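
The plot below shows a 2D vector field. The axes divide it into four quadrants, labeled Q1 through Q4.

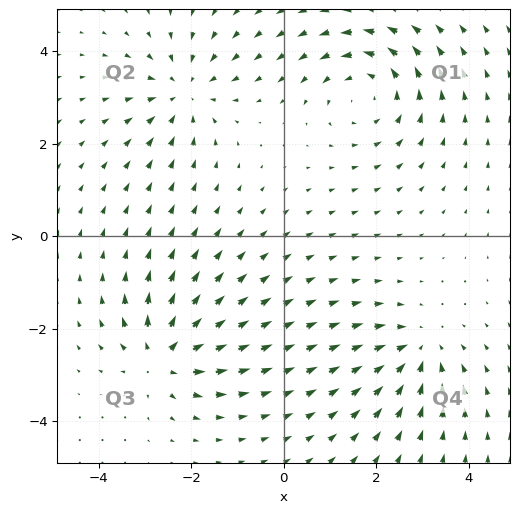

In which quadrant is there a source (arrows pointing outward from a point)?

The source sits at approximately (-2.6, -2.6), which lies in quadrant Q3. The divergence there is about +5, positive as expected for a source.

Q3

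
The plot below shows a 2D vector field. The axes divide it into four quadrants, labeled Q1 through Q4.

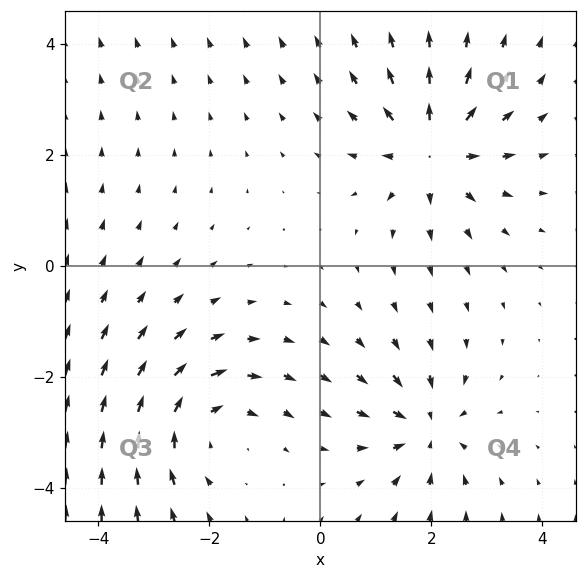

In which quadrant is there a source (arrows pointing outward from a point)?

Q1

The source sits at approximately (2.0, 2.1), which lies in quadrant Q1. The divergence there is about +4, positive as expected for a source.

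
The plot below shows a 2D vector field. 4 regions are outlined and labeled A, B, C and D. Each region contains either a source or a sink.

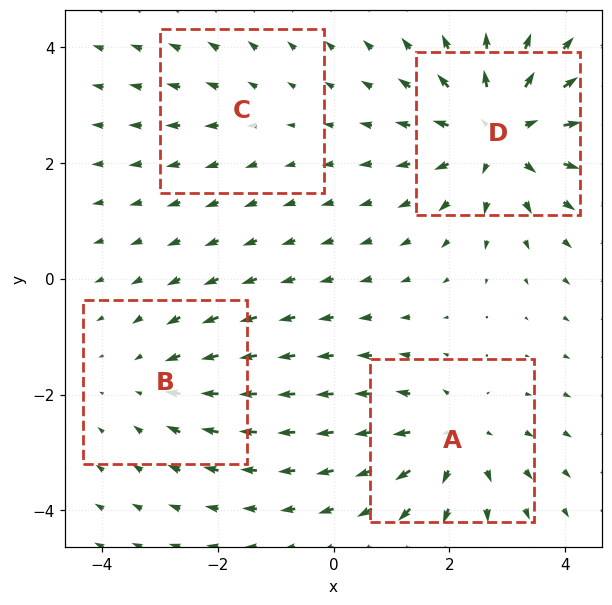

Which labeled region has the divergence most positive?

D

Divergence at each region's feature centre — A: about +4, B: about -3, C: about +2, D: about +6. Region D is most positive.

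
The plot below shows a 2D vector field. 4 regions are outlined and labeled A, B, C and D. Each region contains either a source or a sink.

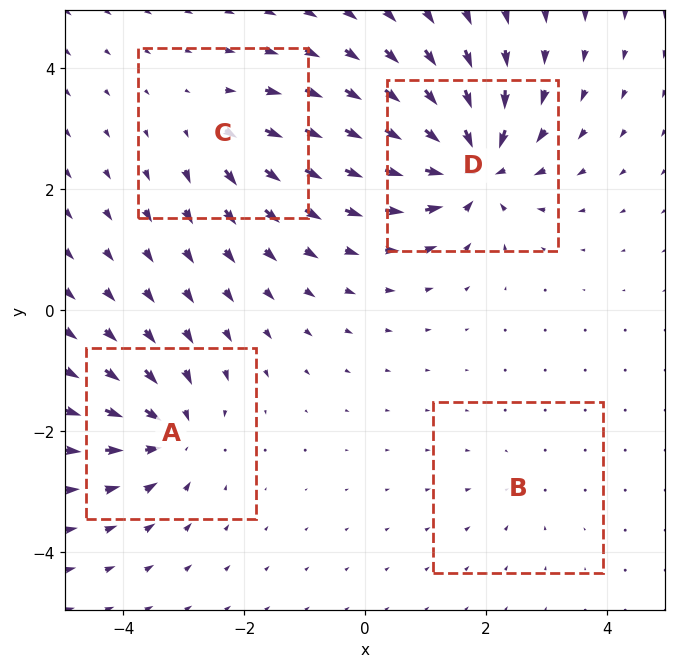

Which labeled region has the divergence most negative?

D

Divergence at each region's feature centre — A: about -6, B: about -2, C: about +4, D: about -9. Region D is most negative.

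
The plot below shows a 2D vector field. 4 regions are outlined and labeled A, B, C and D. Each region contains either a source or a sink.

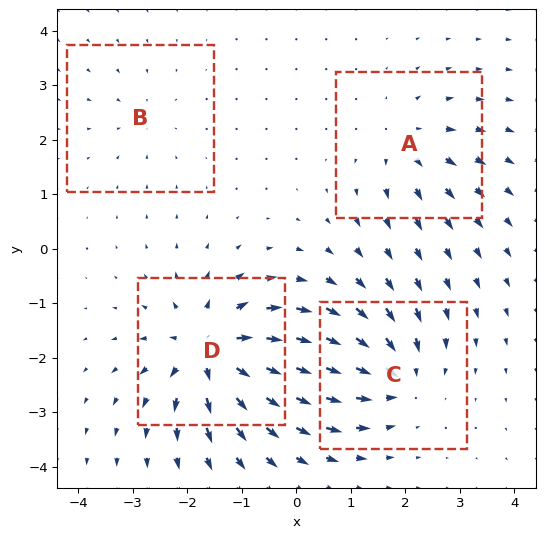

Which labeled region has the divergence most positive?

Divergence at each region's feature centre — A: about +4, B: about -2, C: about -6, D: about +8. Region D is most positive.

D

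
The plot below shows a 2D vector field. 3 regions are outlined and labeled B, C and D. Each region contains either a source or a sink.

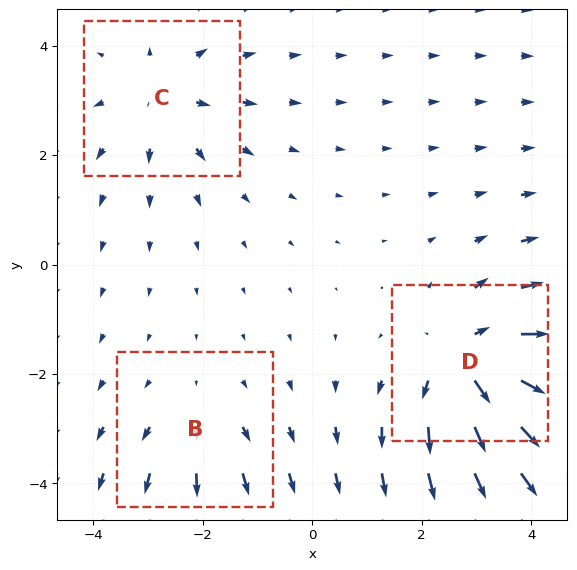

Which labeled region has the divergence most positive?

D

Divergence at each region's feature centre — B: about +2, C: about +3, D: about +5. Region D is most positive.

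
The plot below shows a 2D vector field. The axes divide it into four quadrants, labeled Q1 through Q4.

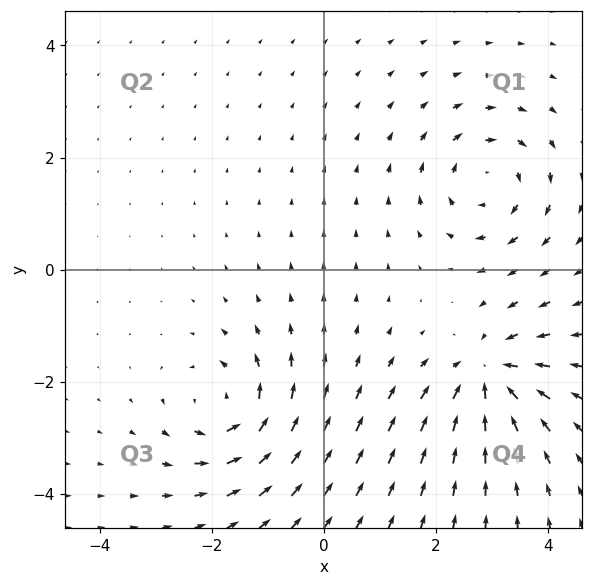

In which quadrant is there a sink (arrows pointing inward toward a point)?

The sink sits at approximately (3.0, -1.9), which lies in quadrant Q4. The divergence there is about -7, negative as expected for a sink.

Q4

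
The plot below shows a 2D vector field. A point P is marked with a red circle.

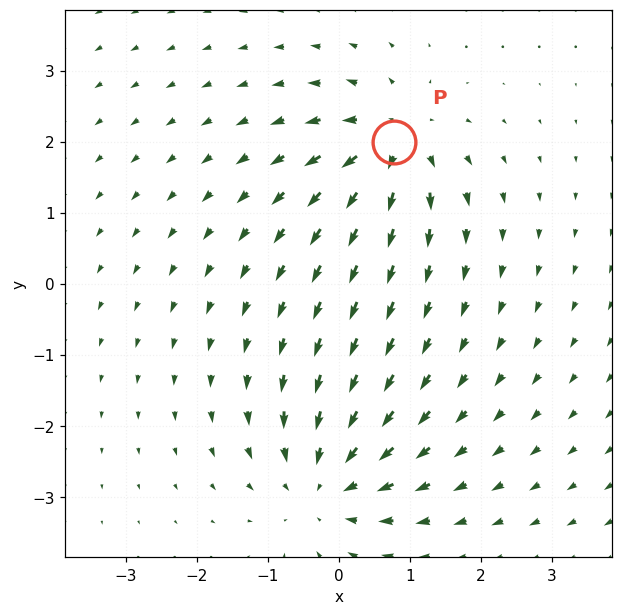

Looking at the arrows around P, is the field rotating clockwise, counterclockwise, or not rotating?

not rotating

Near P at (0.8, 2.0) the arrows show no circulation. The curl there is ≈0.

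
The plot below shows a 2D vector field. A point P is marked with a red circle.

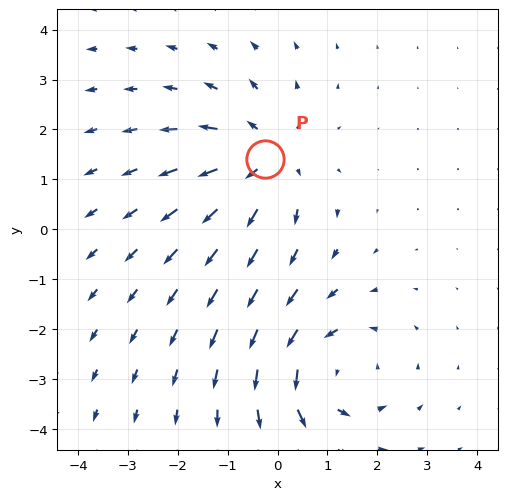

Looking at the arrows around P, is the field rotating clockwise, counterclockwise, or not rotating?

Near P at (-0.3, 1.4) the arrows show no circulation. The curl there is ≈0.

not rotating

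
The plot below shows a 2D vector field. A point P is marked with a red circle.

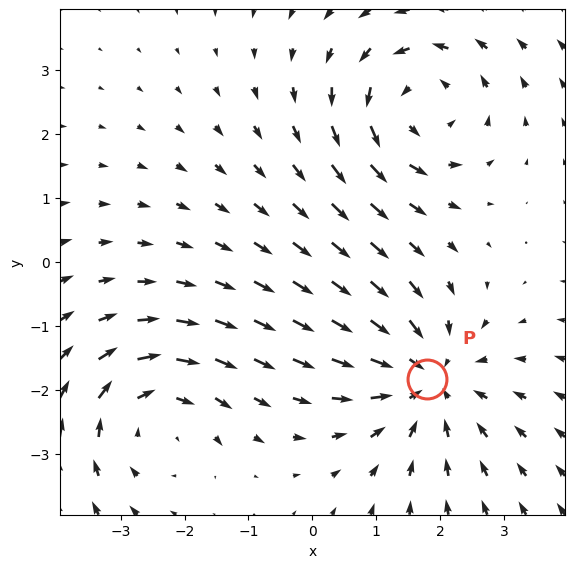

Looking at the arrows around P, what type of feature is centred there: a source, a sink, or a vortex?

At P (1.8, -1.8) the arrows converge inward. Divergence about -4, curl ≈0 — negative divergence with near-zero curl is a sink.

sink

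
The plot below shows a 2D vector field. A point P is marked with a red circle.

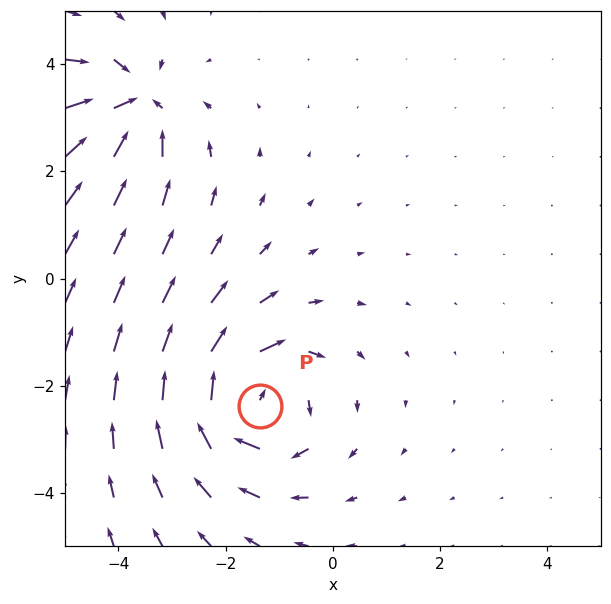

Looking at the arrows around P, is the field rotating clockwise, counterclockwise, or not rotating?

Near P at (-1.4, -2.4) the arrows circulate clockwise. The curl (z-component) there is about -5; negative curl means clockwise rotation.

clockwise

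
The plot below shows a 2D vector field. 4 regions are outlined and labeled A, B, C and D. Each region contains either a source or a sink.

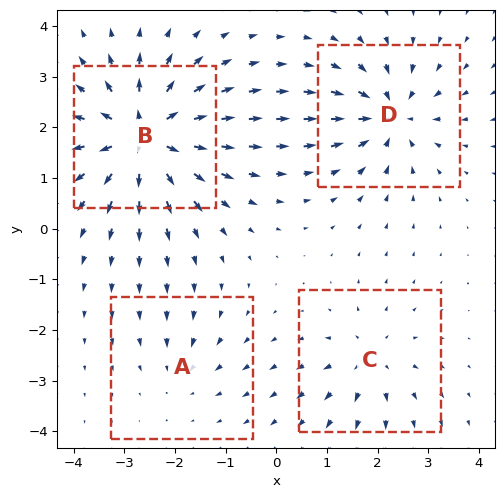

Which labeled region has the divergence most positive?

B

Divergence at each region's feature centre — A: about -3, B: about +9, C: about +4, D: about -6. Region B is most positive.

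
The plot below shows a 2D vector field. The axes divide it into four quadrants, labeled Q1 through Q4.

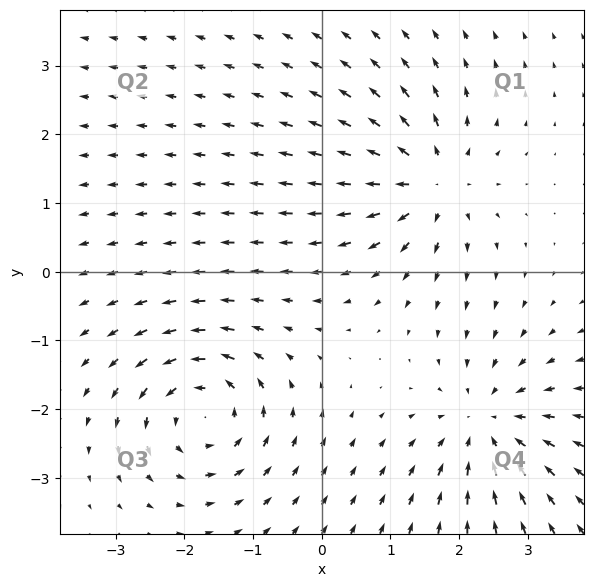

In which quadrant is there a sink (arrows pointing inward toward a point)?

Q4

The sink sits at approximately (2.4, -2.2), which lies in quadrant Q4. The divergence there is about -5, negative as expected for a sink.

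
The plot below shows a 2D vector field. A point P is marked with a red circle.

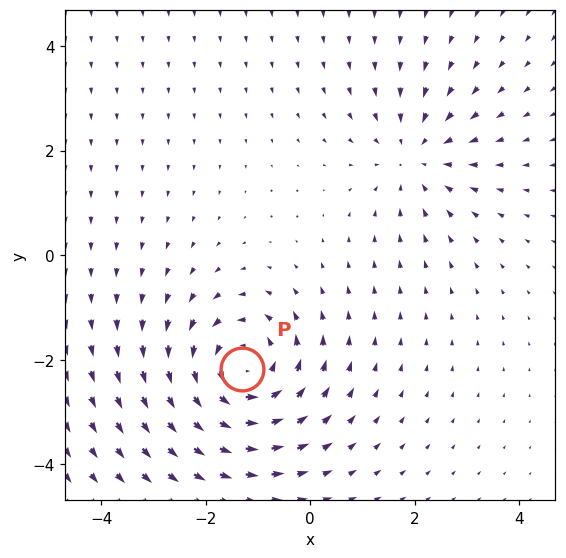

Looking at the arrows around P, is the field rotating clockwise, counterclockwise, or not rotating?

Near P at (-1.3, -2.2) the arrows circulate counterclockwise. The curl (z-component) there is about +5; positive curl means counterclockwise rotation.

counterclockwise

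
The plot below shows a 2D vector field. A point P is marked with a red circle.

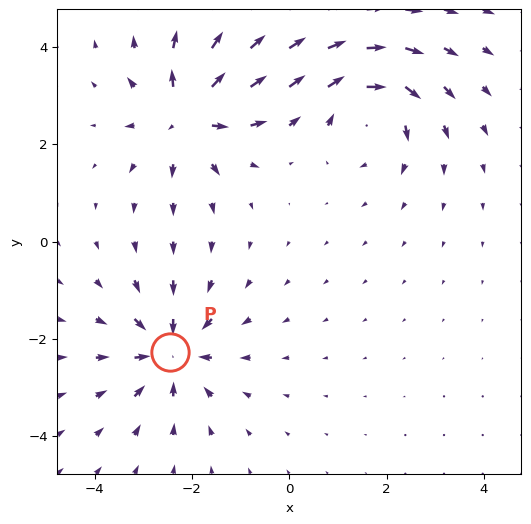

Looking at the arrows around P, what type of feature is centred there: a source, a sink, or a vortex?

At P (-2.4, -2.3) the arrows converge inward. Divergence about -5, curl ≈0 — negative divergence with near-zero curl is a sink.

sink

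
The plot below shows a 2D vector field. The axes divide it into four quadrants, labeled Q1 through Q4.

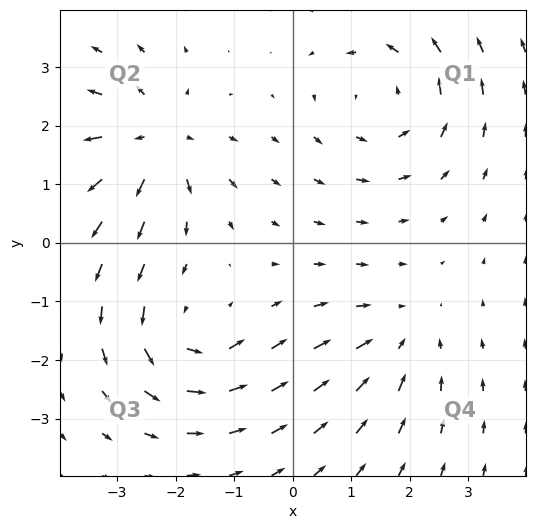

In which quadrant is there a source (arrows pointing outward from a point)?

The source sits at approximately (-2.4, 1.7), which lies in quadrant Q2. The divergence there is about +4, positive as expected for a source.

Q2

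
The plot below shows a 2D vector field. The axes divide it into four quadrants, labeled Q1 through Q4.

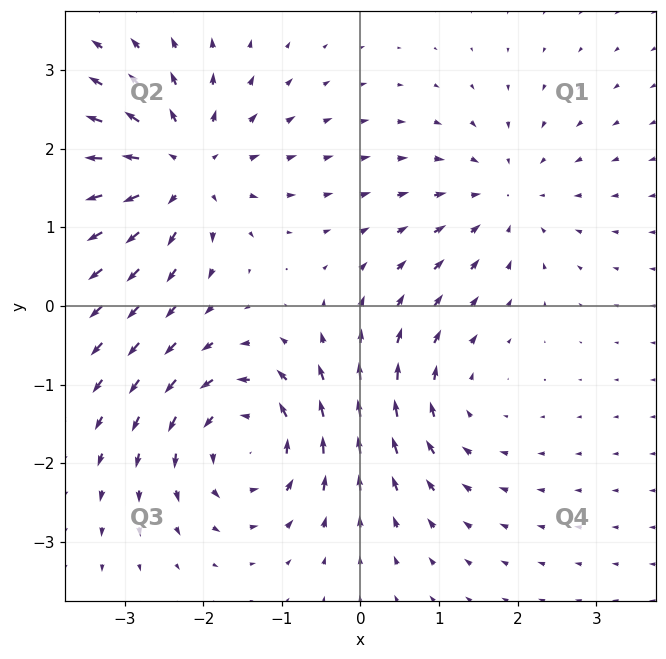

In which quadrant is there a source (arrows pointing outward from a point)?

Q2

The source sits at approximately (-2.3, 1.7), which lies in quadrant Q2. The divergence there is about +6, positive as expected for a source.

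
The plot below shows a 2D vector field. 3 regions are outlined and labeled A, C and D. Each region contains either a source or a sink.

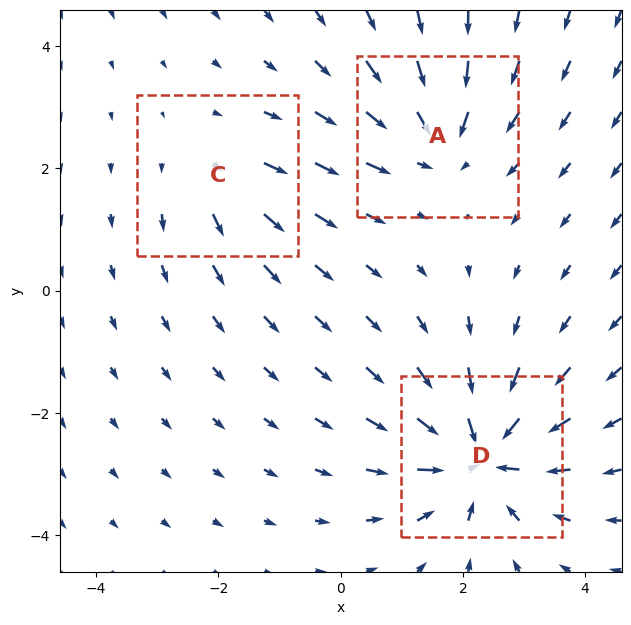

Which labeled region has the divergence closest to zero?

C

Divergence at each region's feature centre — A: about -4, C: about +2, D: about -5. Region C is closest to zero.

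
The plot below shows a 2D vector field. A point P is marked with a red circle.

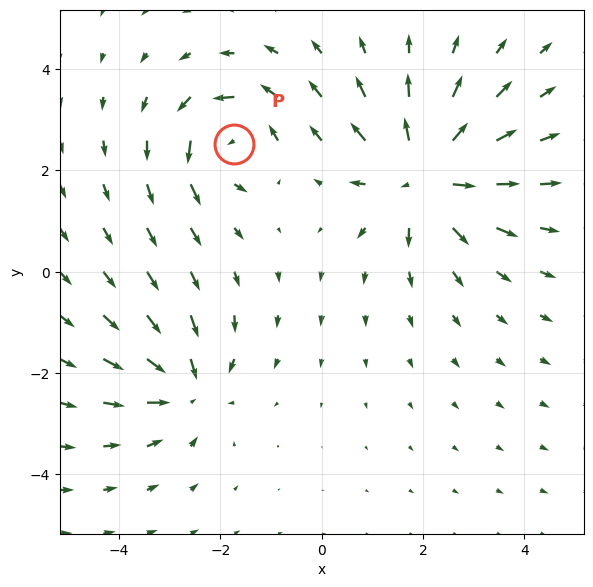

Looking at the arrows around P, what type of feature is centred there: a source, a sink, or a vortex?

vortex

At P (-1.7, 2.5) the arrows circulate counterclockwise. Divergence ≈0, curl about +5 — near-zero divergence with nonzero curl is a vortex.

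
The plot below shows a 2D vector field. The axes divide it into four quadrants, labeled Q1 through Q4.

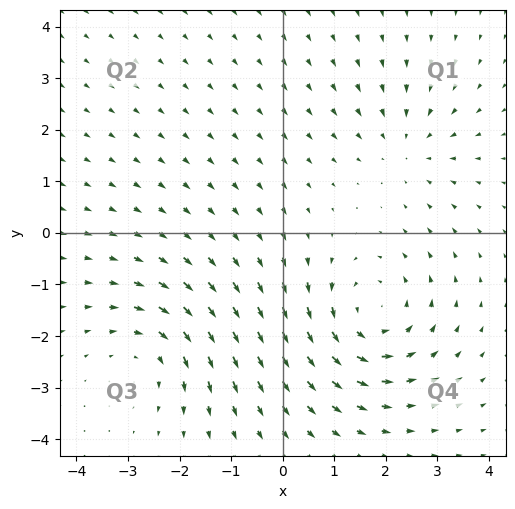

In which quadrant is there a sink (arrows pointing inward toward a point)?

The sink sits at approximately (2.4, 1.7), which lies in quadrant Q1. The divergence there is about -3, negative as expected for a sink.

Q1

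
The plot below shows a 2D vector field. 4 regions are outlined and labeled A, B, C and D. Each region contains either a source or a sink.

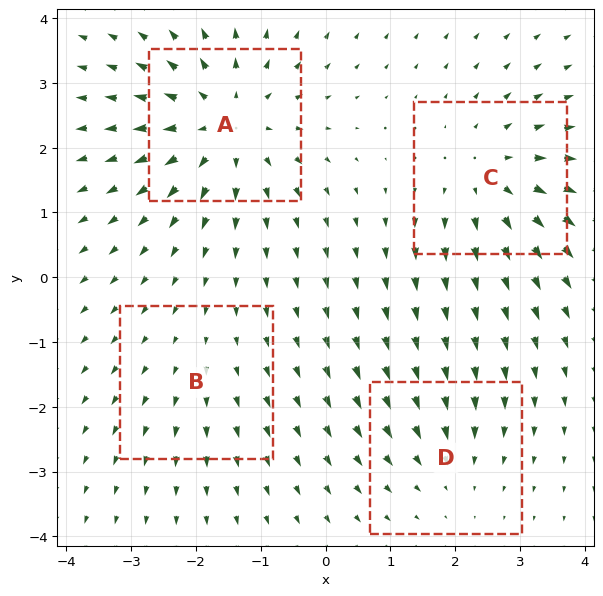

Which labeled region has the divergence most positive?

Divergence at each region's feature centre — A: about +6, B: about +2, C: about +5, D: about -3. Region A is most positive.

A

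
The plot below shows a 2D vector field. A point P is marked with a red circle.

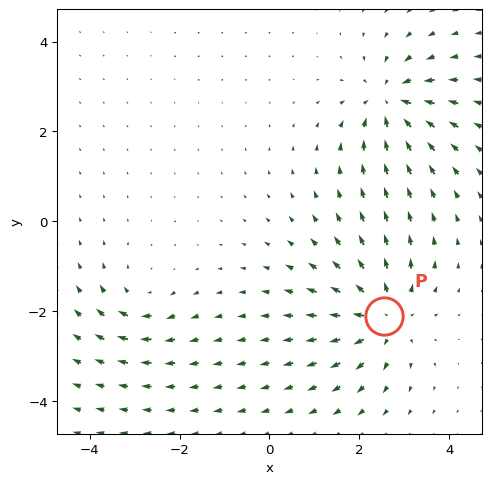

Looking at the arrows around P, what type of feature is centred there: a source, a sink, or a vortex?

At P (2.6, -2.1) the arrows spread outward. Divergence about +5, curl ≈0 — positive divergence with near-zero curl is a source.

source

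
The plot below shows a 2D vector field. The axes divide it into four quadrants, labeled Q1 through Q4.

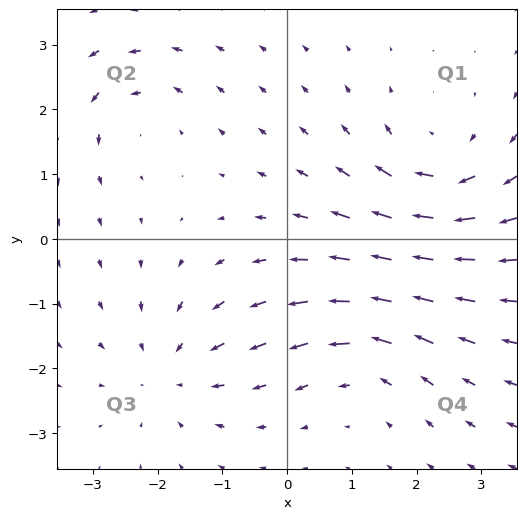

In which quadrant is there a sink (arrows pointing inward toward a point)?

The sink sits at approximately (-1.8, -2.0), which lies in quadrant Q3. The divergence there is about -3, negative as expected for a sink.

Q3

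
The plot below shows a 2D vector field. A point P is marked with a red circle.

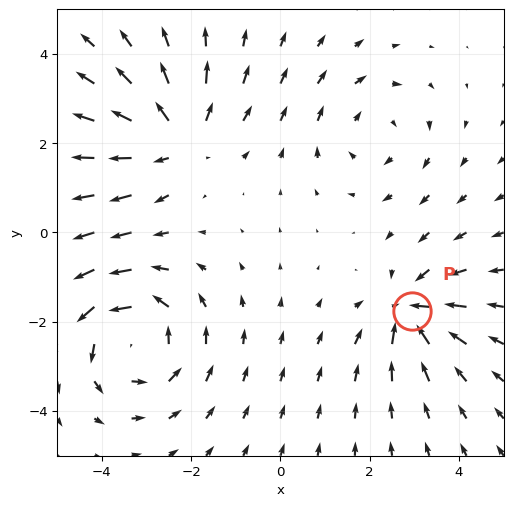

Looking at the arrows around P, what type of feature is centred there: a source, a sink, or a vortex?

sink

At P (2.9, -1.8) the arrows converge inward. Divergence about -4, curl ≈0 — negative divergence with near-zero curl is a sink.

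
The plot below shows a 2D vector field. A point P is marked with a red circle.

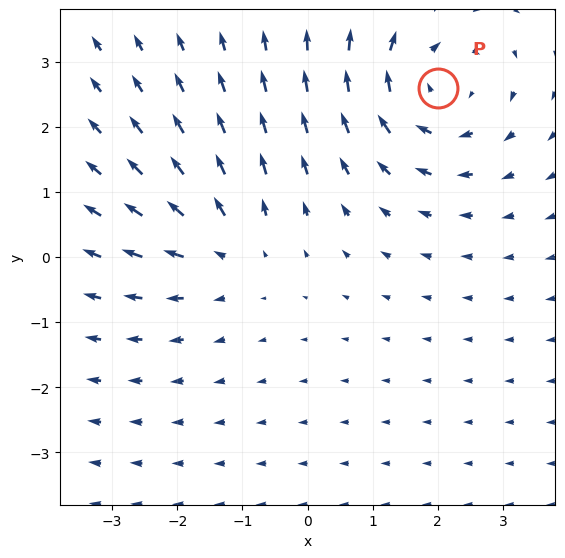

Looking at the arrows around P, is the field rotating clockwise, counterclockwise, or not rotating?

clockwise

Near P at (2.0, 2.6) the arrows circulate clockwise. The curl (z-component) there is about -4; negative curl means clockwise rotation.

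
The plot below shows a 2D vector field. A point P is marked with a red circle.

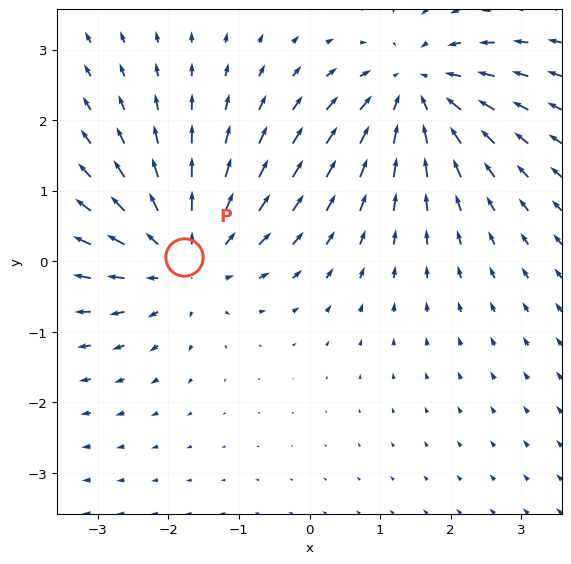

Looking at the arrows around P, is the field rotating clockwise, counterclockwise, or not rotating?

Near P at (-1.8, 0.1) the arrows show no circulation. The curl there is ≈0.

not rotating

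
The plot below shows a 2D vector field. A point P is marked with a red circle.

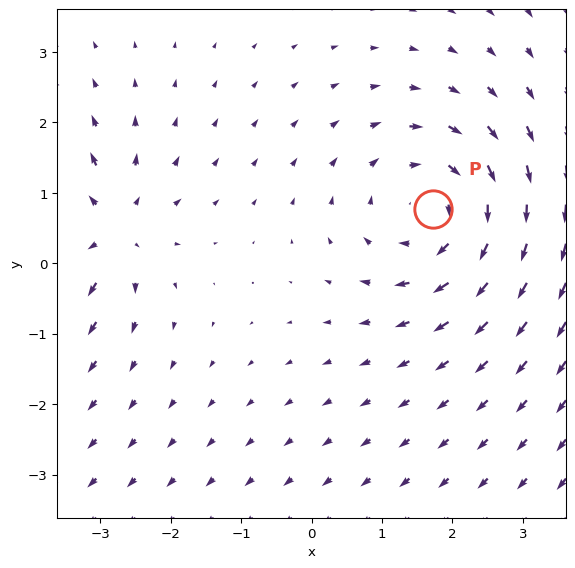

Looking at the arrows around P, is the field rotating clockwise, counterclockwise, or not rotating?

Near P at (1.7, 0.8) the arrows circulate clockwise. The curl (z-component) there is about -4; negative curl means clockwise rotation.

clockwise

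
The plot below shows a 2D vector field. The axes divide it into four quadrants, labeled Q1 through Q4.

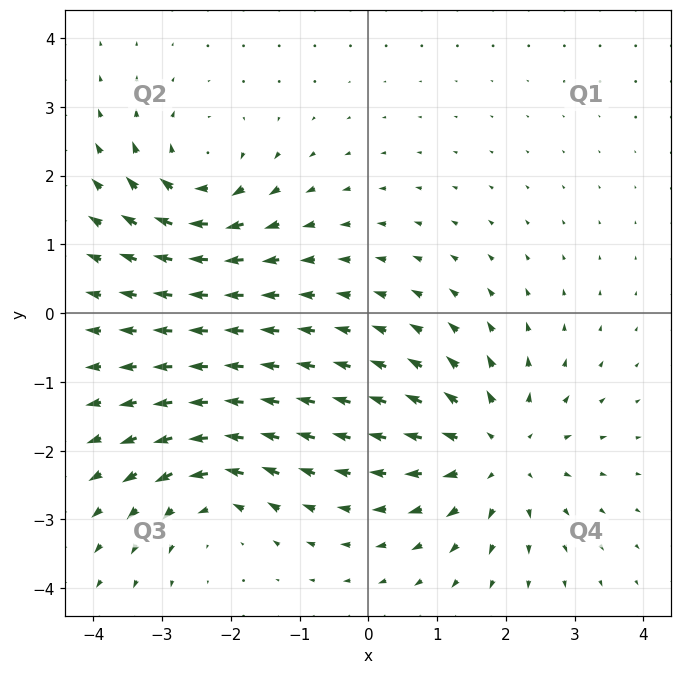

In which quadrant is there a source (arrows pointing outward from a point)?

The source sits at approximately (1.9, -2.0), which lies in quadrant Q4. The divergence there is about +5, positive as expected for a source.

Q4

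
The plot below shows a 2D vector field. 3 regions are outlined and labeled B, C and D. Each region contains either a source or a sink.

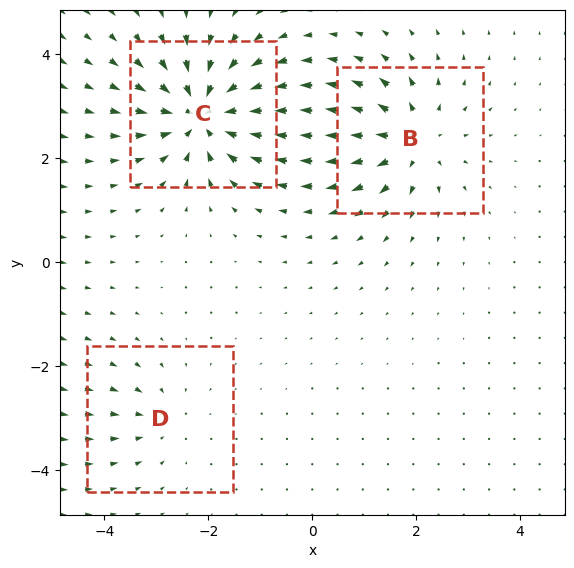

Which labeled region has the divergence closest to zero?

D

Divergence at each region's feature centre — B: about +4, C: about -6, D: about -2. Region D is closest to zero.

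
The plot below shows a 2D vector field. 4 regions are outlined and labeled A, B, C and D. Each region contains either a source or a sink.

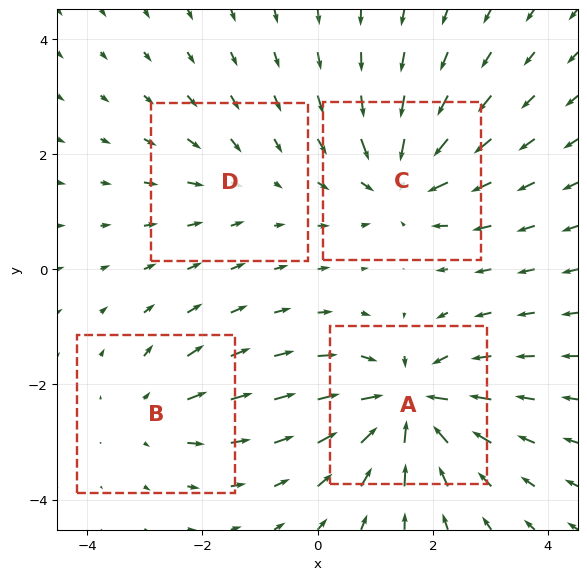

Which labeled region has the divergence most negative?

Divergence at each region's feature centre — A: about -7, B: about +3, C: about -6, D: about -2. Region A is most negative.

A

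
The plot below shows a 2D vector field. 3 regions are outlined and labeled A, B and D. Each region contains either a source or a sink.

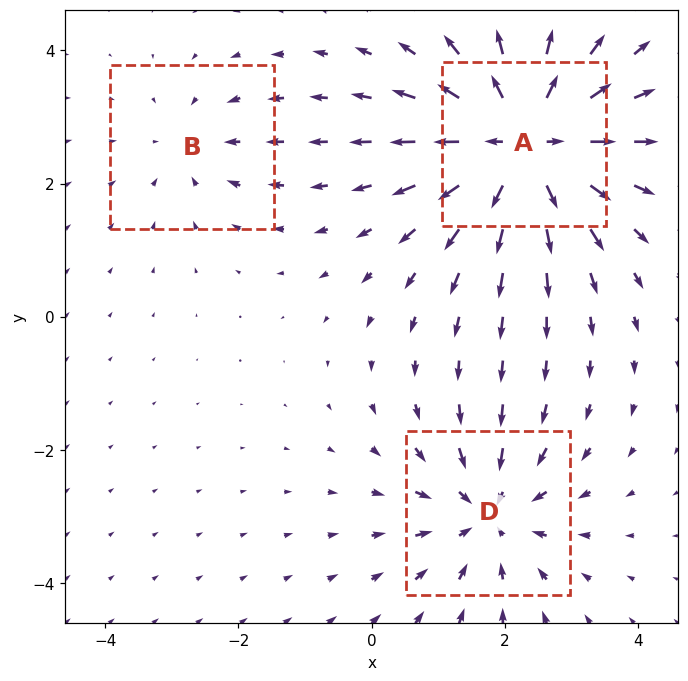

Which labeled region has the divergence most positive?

Divergence at each region's feature centre — A: about +5, B: about -2, D: about -3. Region A is most positive.

A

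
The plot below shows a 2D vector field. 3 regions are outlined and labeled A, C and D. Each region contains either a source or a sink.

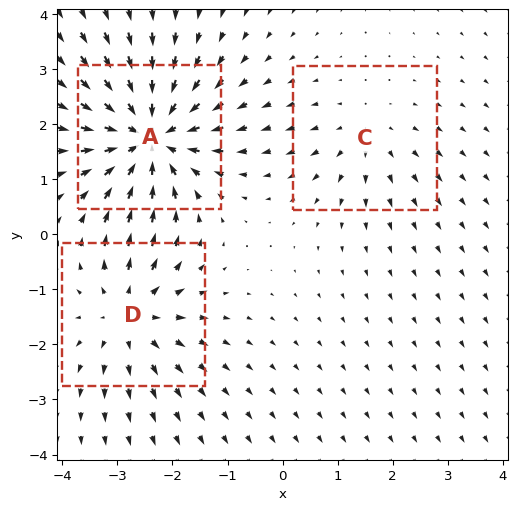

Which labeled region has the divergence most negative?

Divergence at each region's feature centre — A: about -5, C: about +2, D: about +3. Region A is most negative.

A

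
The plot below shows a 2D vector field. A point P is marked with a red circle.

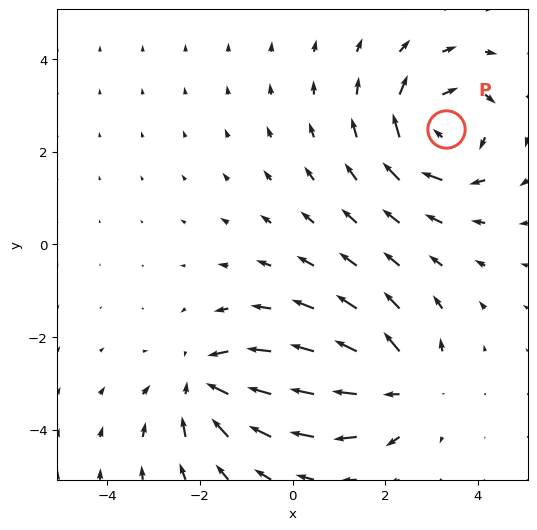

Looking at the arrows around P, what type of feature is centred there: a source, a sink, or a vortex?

vortex

At P (3.3, 2.5) the arrows circulate clockwise. Divergence ≈0, curl about -5 — near-zero divergence with nonzero curl is a vortex.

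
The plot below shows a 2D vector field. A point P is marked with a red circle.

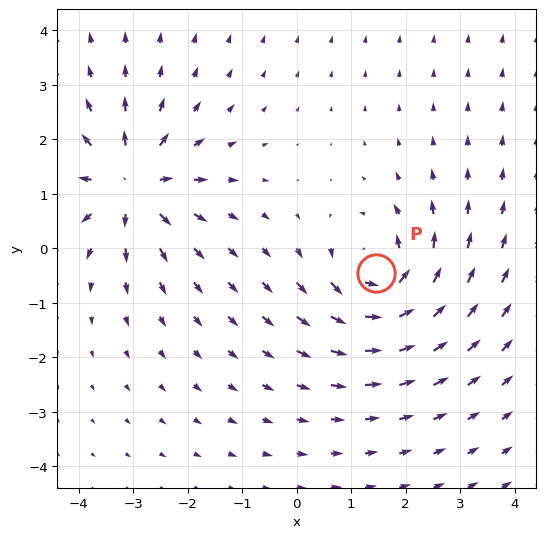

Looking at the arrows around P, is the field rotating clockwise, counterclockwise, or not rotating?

Near P at (1.5, -0.5) the arrows circulate counterclockwise. The curl (z-component) there is about +5; positive curl means counterclockwise rotation.

counterclockwise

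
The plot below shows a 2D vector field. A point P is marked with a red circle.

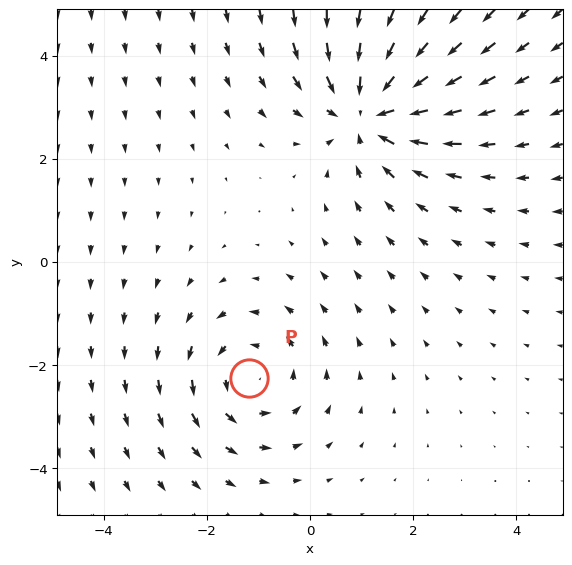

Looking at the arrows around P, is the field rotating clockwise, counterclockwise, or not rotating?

counterclockwise

Near P at (-1.2, -2.2) the arrows circulate counterclockwise. The curl (z-component) there is about +3; positive curl means counterclockwise rotation.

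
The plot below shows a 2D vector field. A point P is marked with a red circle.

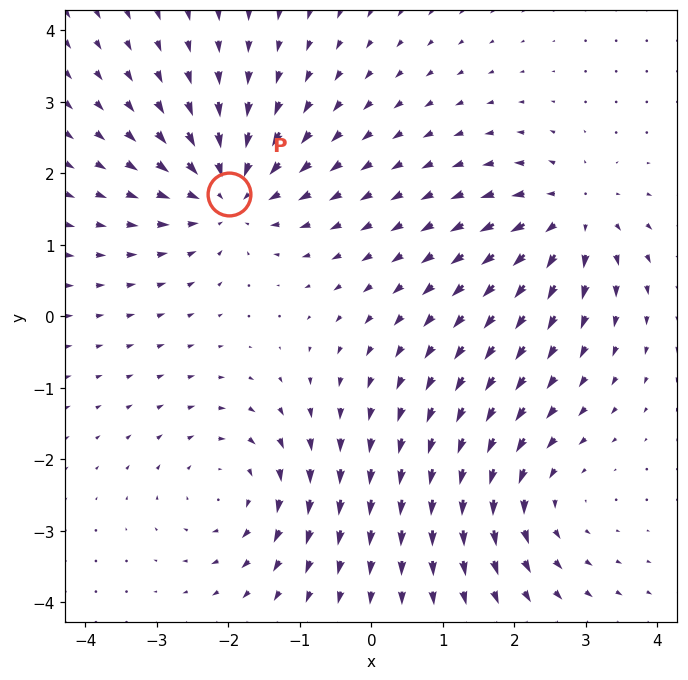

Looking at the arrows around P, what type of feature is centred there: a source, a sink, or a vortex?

At P (-2.0, 1.7) the arrows converge inward. Divergence about -5, curl ≈0 — negative divergence with near-zero curl is a sink.

sink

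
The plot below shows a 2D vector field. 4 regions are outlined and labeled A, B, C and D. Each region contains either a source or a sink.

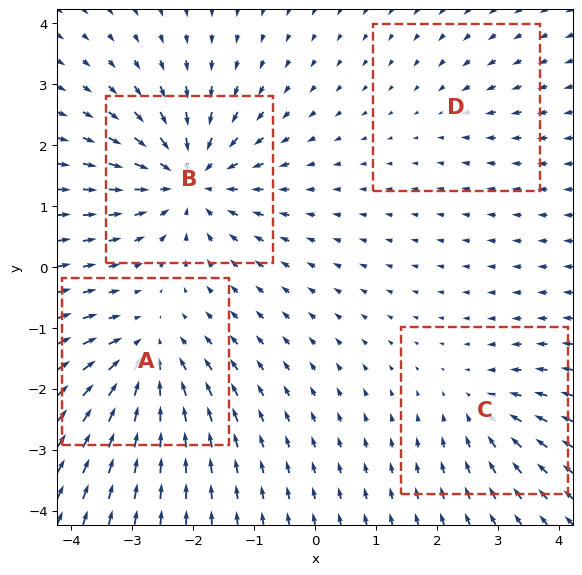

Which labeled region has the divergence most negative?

Divergence at each region's feature centre — A: about -5, B: about -7, C: about -3, D: about -2. Region B is most negative.

B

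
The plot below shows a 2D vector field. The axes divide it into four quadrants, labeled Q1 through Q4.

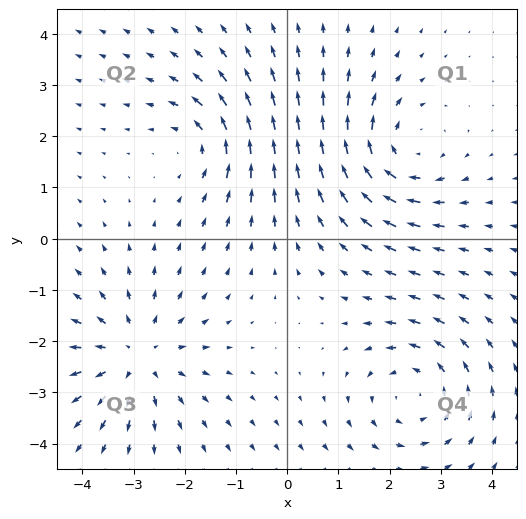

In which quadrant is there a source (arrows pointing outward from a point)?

The source sits at approximately (-2.9, -2.3), which lies in quadrant Q3. The divergence there is about +4, positive as expected for a source.

Q3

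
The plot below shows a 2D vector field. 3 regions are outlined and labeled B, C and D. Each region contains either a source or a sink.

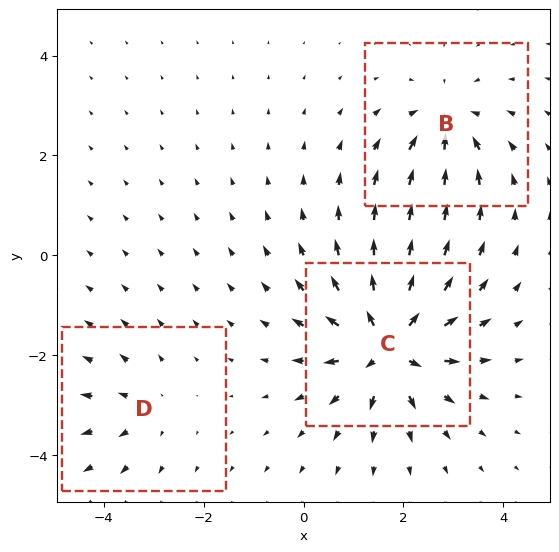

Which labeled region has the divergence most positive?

C

Divergence at each region's feature centre — B: about -4, C: about +6, D: about +2. Region C is most positive.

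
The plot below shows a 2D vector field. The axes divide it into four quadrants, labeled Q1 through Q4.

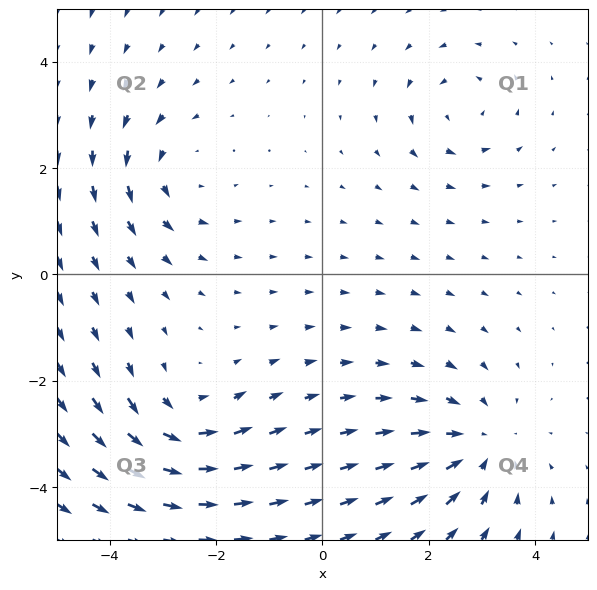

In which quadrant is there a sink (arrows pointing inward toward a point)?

The sink sits at approximately (2.9, -3.2), which lies in quadrant Q4. The divergence there is about -4, negative as expected for a sink.

Q4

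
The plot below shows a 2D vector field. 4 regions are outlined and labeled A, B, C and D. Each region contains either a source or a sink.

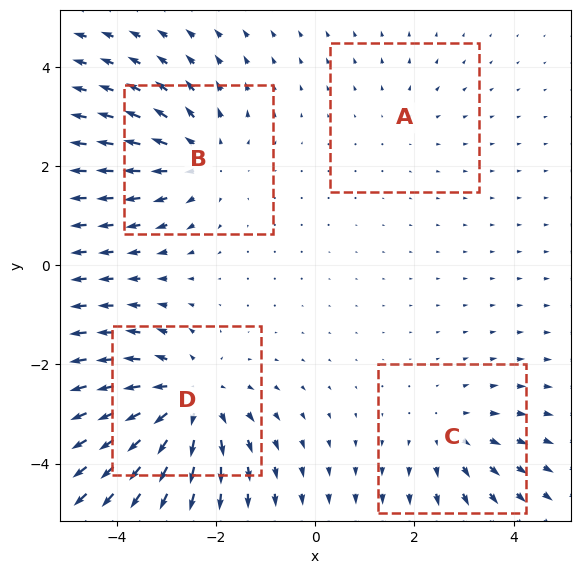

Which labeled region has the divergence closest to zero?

A

Divergence at each region's feature centre — A: about +2, B: about +4, C: about +3, D: about +6. Region A is closest to zero.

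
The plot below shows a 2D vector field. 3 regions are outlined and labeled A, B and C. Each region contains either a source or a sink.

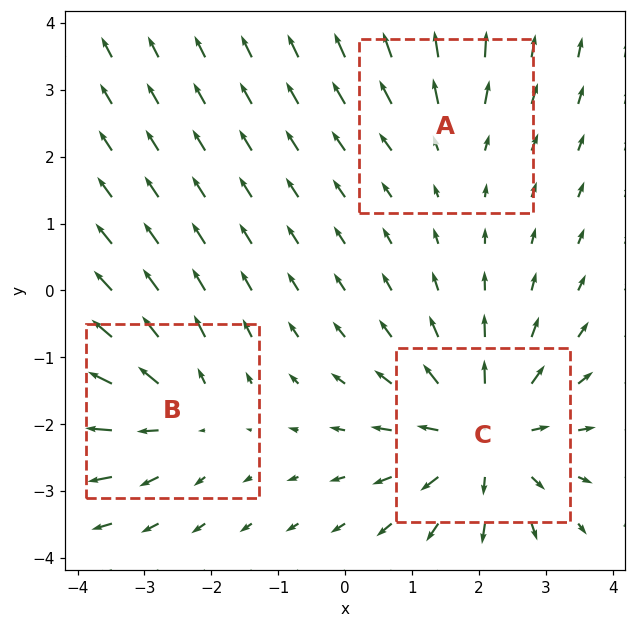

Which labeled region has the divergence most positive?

C

Divergence at each region's feature centre — A: about +2, B: about +3, C: about +5. Region C is most positive.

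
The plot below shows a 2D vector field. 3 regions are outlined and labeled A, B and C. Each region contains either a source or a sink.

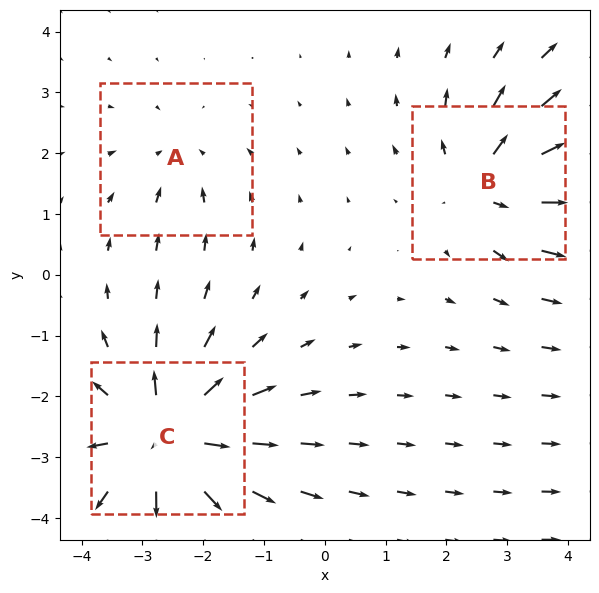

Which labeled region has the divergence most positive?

Divergence at each region's feature centre — A: about -2, B: about +4, C: about +6. Region C is most positive.

C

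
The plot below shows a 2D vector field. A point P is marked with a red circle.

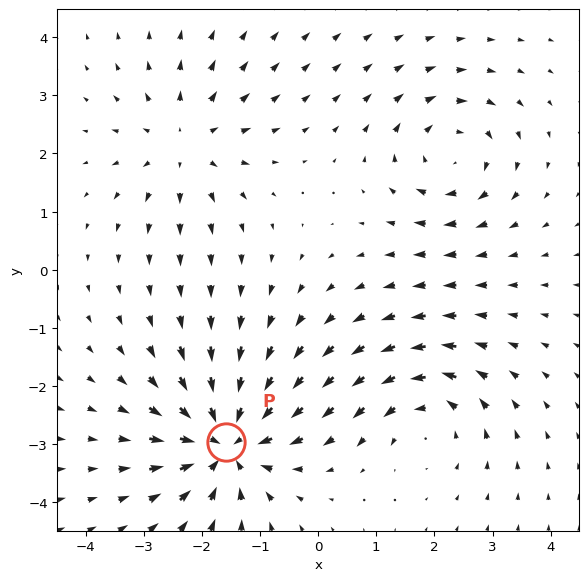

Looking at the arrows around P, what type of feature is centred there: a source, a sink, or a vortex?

At P (-1.6, -3.0) the arrows converge inward. Divergence about -6, curl ≈0 — negative divergence with near-zero curl is a sink.

sink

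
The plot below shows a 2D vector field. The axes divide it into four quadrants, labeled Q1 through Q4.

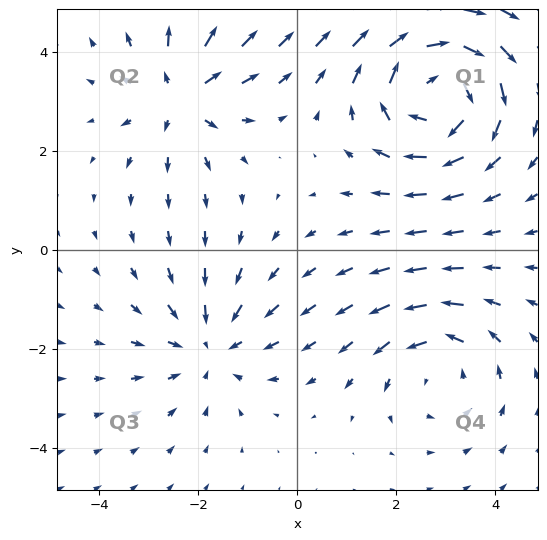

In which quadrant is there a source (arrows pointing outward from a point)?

Q2

The source sits at approximately (-2.4, 3.1), which lies in quadrant Q2. The divergence there is about +3, positive as expected for a source.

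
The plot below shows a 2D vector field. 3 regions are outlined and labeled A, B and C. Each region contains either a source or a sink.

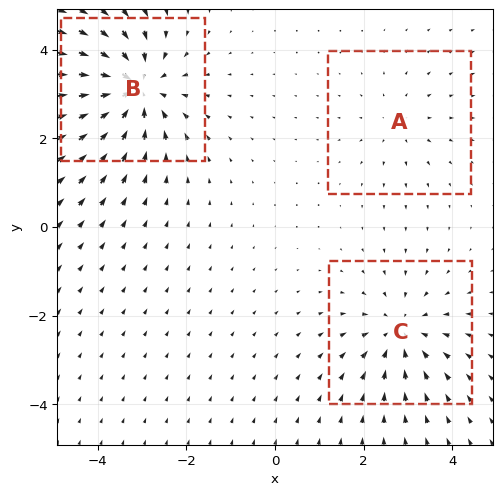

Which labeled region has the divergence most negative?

B

Divergence at each region's feature centre — A: about +2, B: about -5, C: about -3. Region B is most negative.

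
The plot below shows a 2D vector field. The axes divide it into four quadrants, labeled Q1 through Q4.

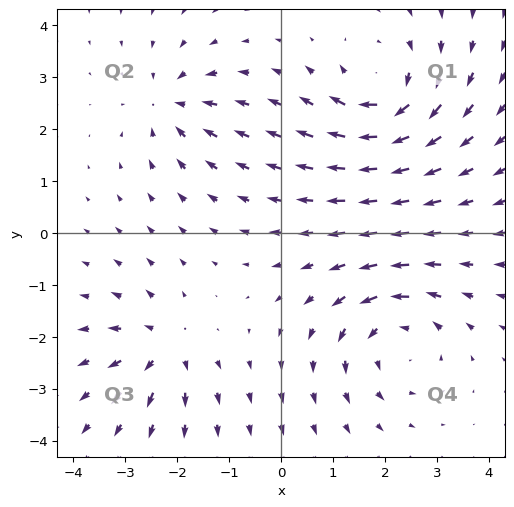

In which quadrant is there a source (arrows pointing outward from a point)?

The source sits at approximately (-2.3, -2.2), which lies in quadrant Q3. The divergence there is about +4, positive as expected for a source.

Q3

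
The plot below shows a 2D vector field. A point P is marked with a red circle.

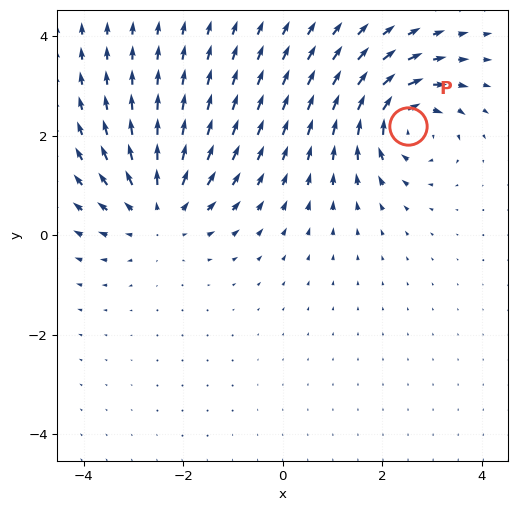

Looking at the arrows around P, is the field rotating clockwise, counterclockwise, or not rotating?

clockwise

Near P at (2.5, 2.2) the arrows circulate clockwise. The curl (z-component) there is about -6; negative curl means clockwise rotation.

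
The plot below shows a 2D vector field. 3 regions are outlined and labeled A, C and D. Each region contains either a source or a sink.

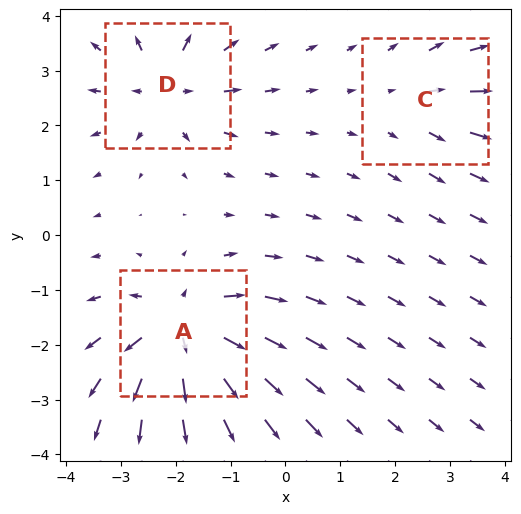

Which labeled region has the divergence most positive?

Divergence at each region's feature centre — A: about +6, C: about +2, D: about +4. Region A is most positive.

A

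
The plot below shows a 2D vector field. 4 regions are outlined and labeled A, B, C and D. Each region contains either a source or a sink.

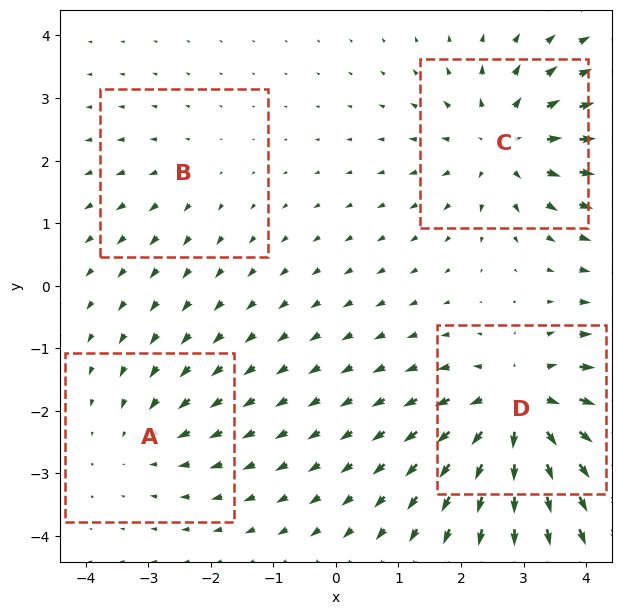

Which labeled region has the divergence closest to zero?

B

Divergence at each region's feature centre — A: about -3, B: about +2, C: about +5, D: about +7. Region B is closest to zero.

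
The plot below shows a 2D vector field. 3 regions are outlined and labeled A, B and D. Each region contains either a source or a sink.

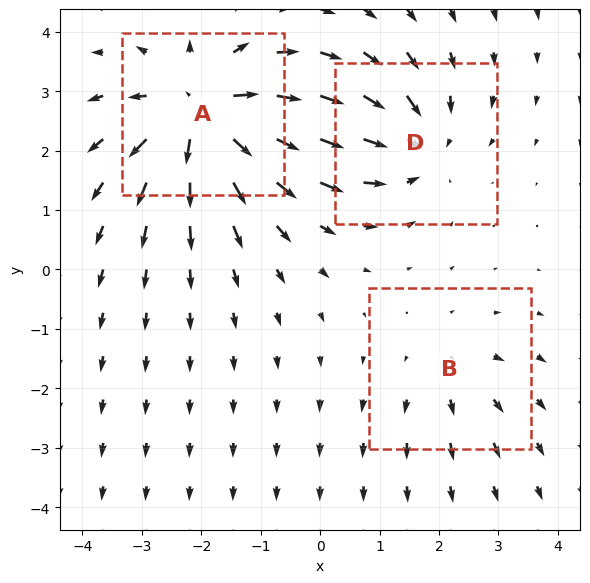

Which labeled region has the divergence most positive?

A

Divergence at each region's feature centre — A: about +6, B: about +2, D: about -4. Region A is most positive.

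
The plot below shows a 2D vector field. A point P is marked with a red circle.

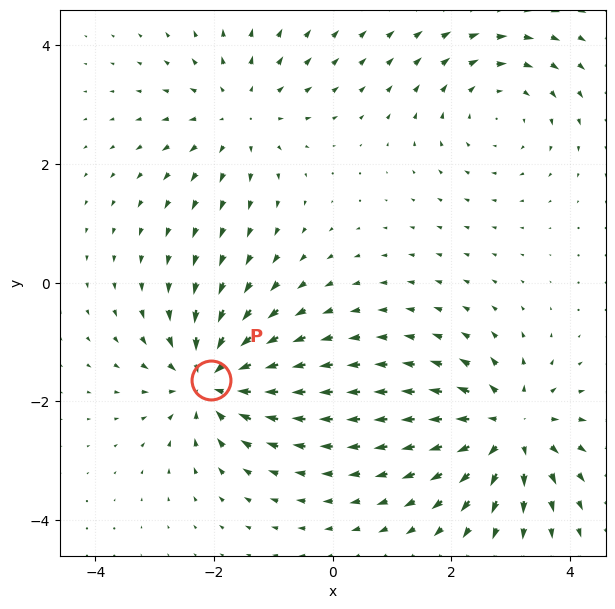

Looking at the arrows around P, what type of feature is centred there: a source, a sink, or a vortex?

sink

At P (-2.0, -1.6) the arrows converge inward. Divergence about -6, curl ≈0 — negative divergence with near-zero curl is a sink.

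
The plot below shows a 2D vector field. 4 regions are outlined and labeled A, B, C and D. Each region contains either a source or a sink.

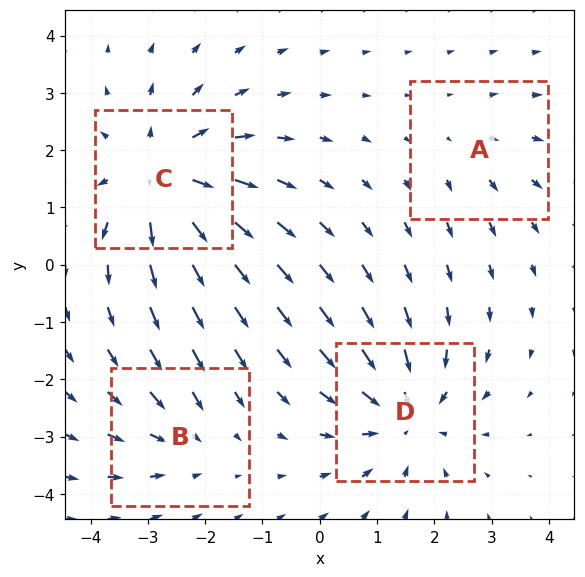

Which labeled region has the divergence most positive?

Divergence at each region's feature centre — A: about +2, B: about -3, C: about +5, D: about -5. Region C is most positive.

C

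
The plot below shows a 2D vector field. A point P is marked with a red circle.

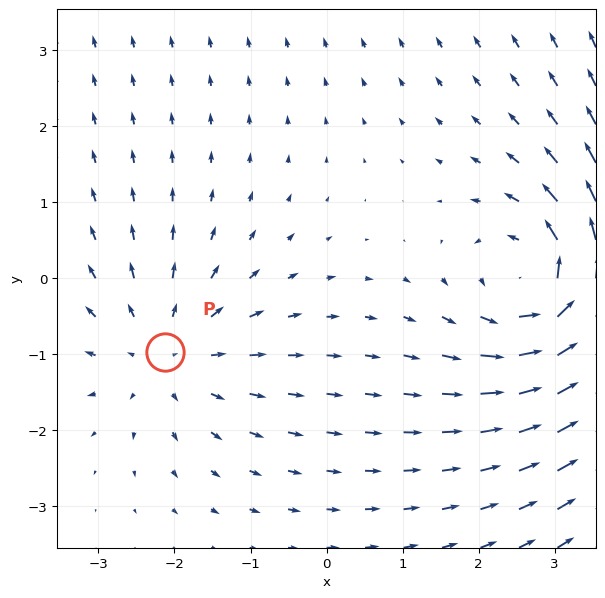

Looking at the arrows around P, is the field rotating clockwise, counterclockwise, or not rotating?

Near P at (-2.1, -1.0) the arrows show no circulation. The curl there is ≈0.

not rotating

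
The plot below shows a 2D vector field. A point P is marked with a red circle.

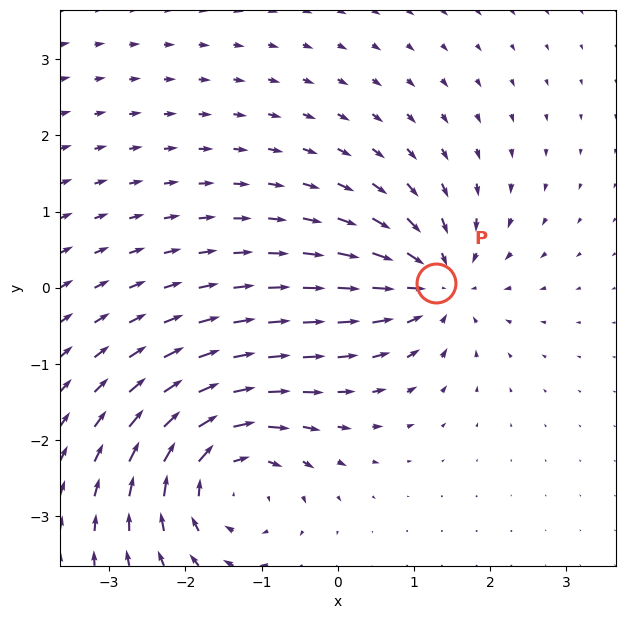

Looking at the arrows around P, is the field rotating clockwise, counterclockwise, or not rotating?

not rotating

Near P at (1.3, 0.1) the arrows show no circulation. The curl there is ≈0.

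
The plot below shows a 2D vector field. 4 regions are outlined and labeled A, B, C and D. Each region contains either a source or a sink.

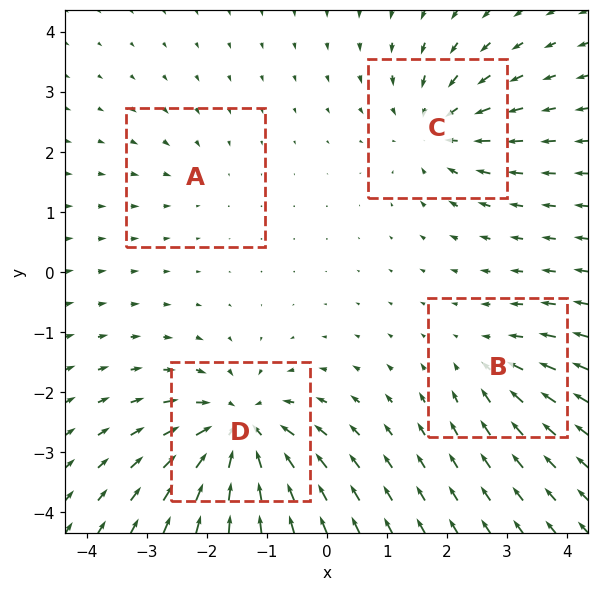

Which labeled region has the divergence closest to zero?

Divergence at each region's feature centre — A: about -2, B: about -4, C: about -5, D: about -8. Region A is closest to zero.

A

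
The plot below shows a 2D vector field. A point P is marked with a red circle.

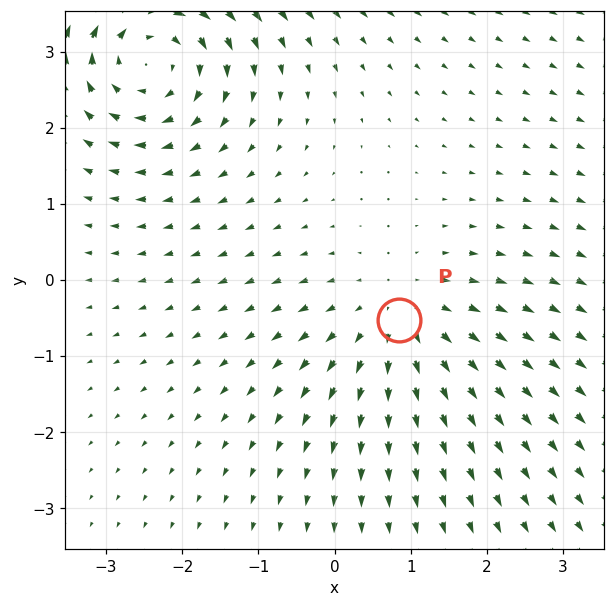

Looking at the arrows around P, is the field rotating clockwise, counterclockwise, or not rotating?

Near P at (0.9, -0.5) the arrows show no circulation. The curl there is ≈0.

not rotating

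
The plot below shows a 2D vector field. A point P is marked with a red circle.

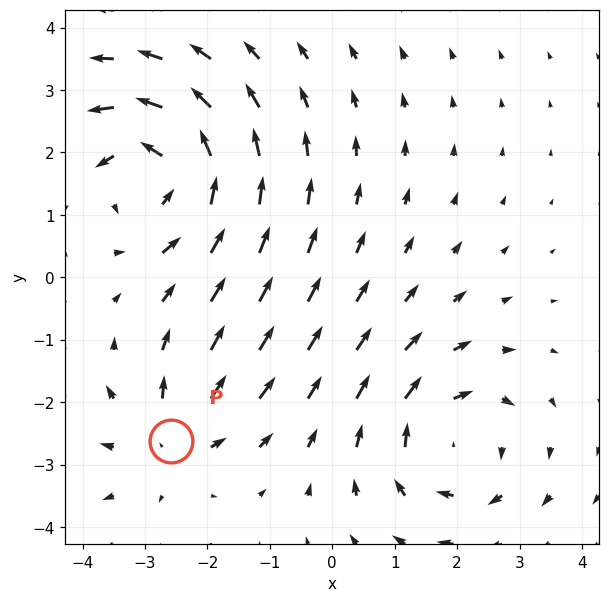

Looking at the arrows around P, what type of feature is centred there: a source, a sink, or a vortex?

source

At P (-2.6, -2.6) the arrows spread outward. Divergence about +3, curl ≈0 — positive divergence with near-zero curl is a source.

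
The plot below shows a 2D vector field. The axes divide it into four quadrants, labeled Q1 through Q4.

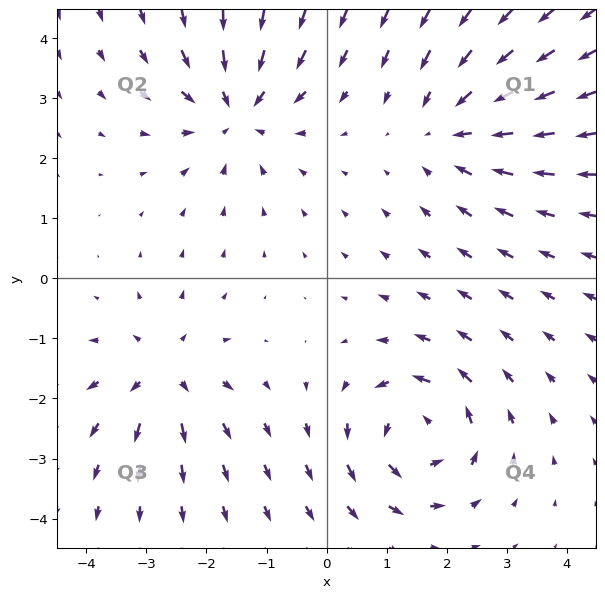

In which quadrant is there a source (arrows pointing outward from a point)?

Q3

The source sits at approximately (-2.7, -1.6), which lies in quadrant Q3. The divergence there is about +4, positive as expected for a source.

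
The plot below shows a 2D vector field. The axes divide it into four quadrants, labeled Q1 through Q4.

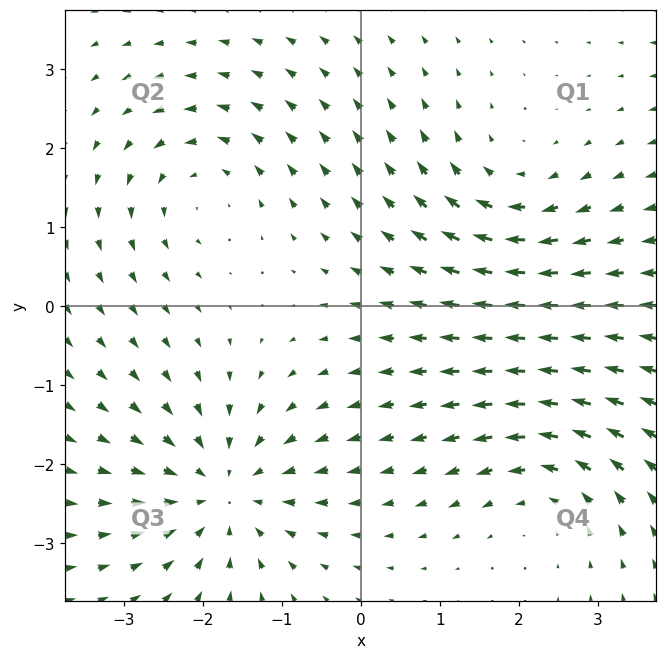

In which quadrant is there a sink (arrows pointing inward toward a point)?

The sink sits at approximately (-1.7, -2.4), which lies in quadrant Q3. The divergence there is about -4, negative as expected for a sink.

Q3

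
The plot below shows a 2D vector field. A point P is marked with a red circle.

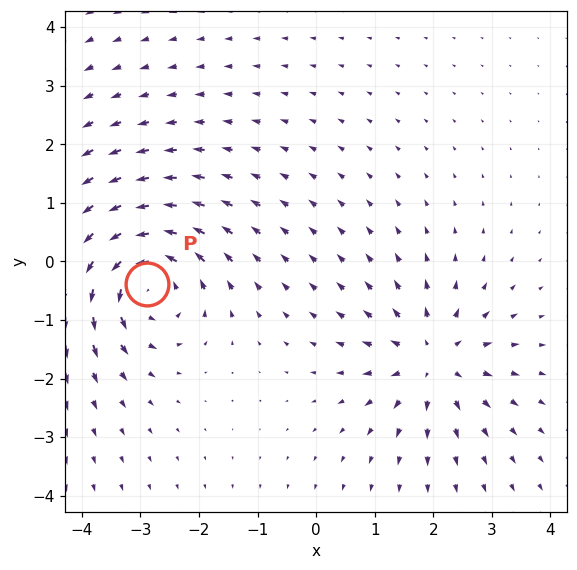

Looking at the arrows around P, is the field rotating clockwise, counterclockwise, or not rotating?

counterclockwise

Near P at (-2.9, -0.4) the arrows circulate counterclockwise. The curl (z-component) there is about +4; positive curl means counterclockwise rotation.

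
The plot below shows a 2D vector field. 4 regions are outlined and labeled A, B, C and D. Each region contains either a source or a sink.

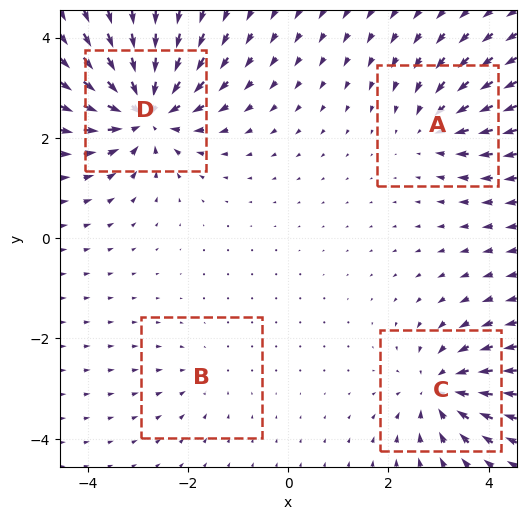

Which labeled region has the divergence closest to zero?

B

Divergence at each region's feature centre — A: about -4, B: about -2, C: about -6, D: about -8. Region B is closest to zero.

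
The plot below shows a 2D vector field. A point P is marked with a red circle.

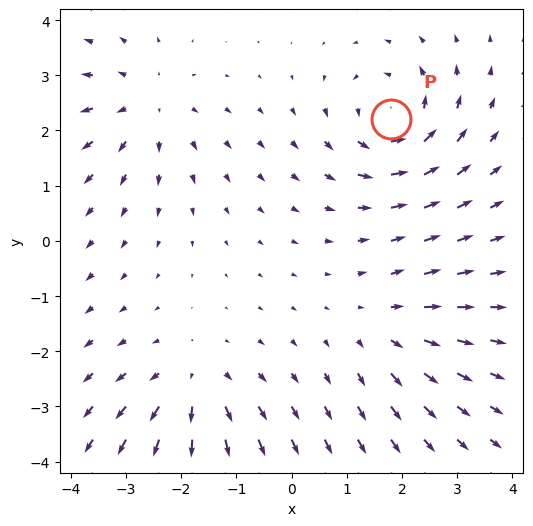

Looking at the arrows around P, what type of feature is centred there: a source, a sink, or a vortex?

At P (1.8, 2.2) the arrows circulate counterclockwise. Divergence ≈0, curl about +6 — near-zero divergence with nonzero curl is a vortex.

vortex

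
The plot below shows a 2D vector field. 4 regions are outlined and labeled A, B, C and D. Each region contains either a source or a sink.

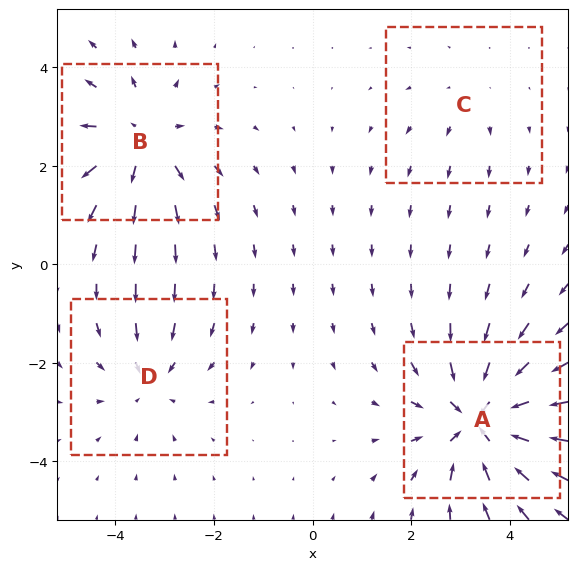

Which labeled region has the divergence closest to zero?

Divergence at each region's feature centre — A: about -6, B: about +4, C: about +2, D: about -3. Region C is closest to zero.

C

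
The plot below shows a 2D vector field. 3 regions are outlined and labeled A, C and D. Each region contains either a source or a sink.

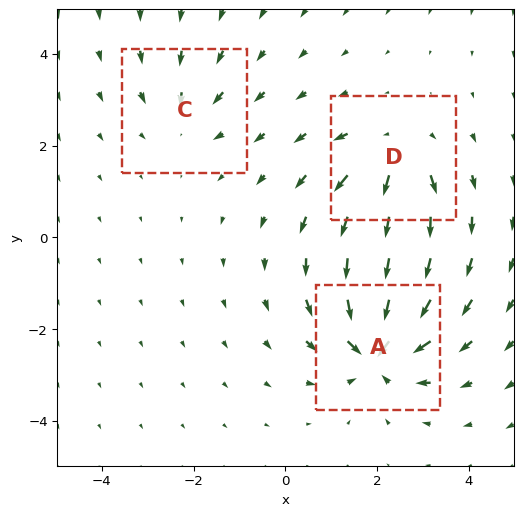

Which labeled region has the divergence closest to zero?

Divergence at each region's feature centre — A: about -6, C: about -3, D: about +4. Region C is closest to zero.

C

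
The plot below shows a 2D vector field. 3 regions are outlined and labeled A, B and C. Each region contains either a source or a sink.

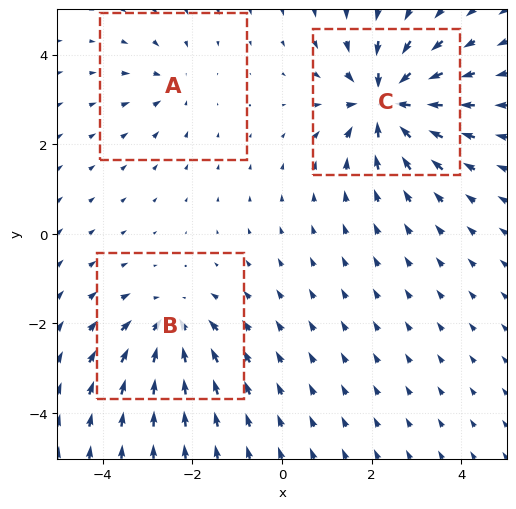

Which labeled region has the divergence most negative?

C

Divergence at each region's feature centre — A: about -2, B: about -4, C: about -6. Region C is most negative.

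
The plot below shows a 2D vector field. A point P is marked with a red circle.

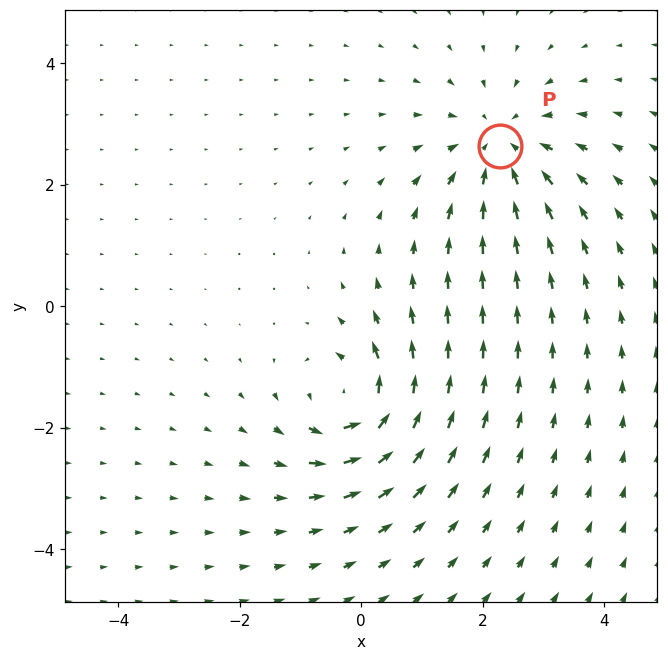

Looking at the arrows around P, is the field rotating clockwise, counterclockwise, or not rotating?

not rotating

Near P at (2.3, 2.6) the arrows show no circulation. The curl there is ≈0.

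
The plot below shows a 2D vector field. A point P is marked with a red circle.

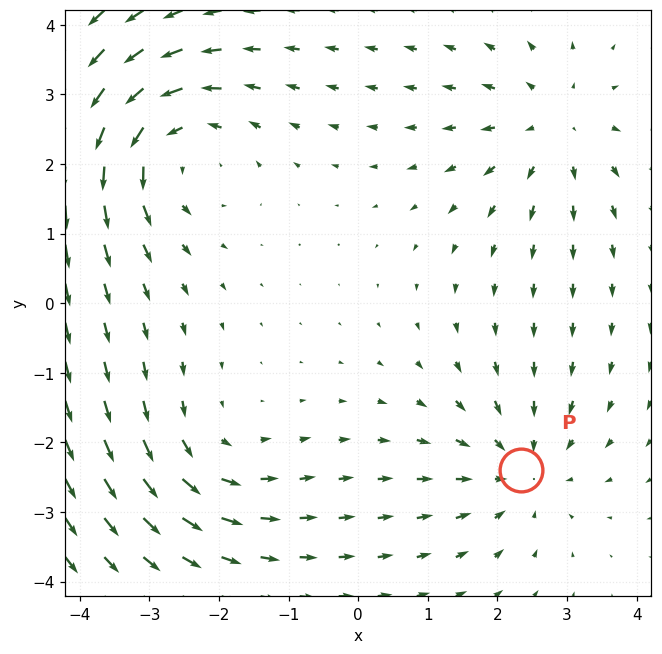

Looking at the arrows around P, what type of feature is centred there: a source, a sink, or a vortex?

sink

At P (2.3, -2.4) the arrows converge inward. Divergence about -3, curl ≈0 — negative divergence with near-zero curl is a sink.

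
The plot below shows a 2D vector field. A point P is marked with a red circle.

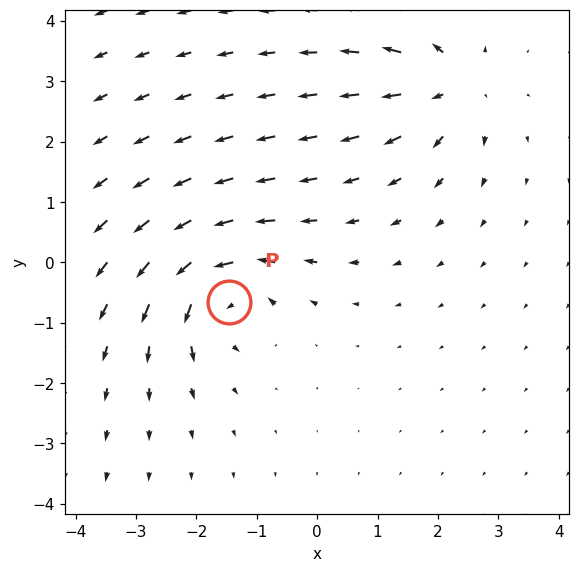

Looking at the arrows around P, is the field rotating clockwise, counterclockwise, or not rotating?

counterclockwise

Near P at (-1.5, -0.7) the arrows circulate counterclockwise. The curl (z-component) there is about +5; positive curl means counterclockwise rotation.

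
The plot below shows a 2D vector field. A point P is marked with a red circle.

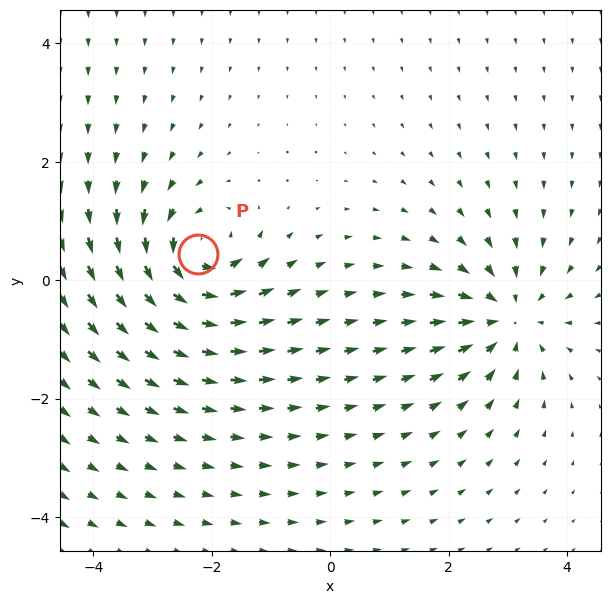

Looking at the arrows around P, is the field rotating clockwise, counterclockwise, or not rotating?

Near P at (-2.2, 0.4) the arrows circulate counterclockwise. The curl (z-component) there is about +7; positive curl means counterclockwise rotation.

counterclockwise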